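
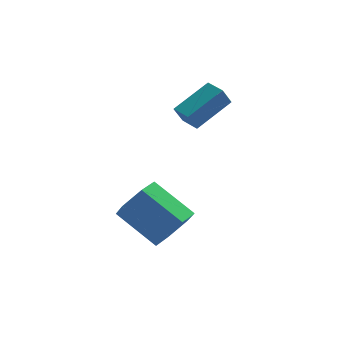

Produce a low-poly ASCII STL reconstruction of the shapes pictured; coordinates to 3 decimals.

solid 
facet normal 0.646 -0.538 -0.541
outer loop
vertex 2.358 -3.512 -3.499
vertex 1.796 -4.327 -3.359
vertex 1.629 -3.735 -4.147
endloop
endfacet
facet normal 0.229 0.812 -0.537
outer loop
vertex 2.358 -3.512 -3.499
vertex 1.629 -3.735 -4.147
vertex 1.046 -2.418 -2.402
endloop
endfacet
facet normal 0.229 0.812 -0.537
outer loop
vertex 1.046 -2.418 -2.402
vertex 1.629 -3.735 -4.147
vertex 0.318 -2.641 -3.05
endloop
endfacet
facet normal -0.646 0.539 0.540
outer loop
vertex 1.046 -2.418 -2.402
vertex 0.318 -2.641 -3.05
vertex 0.484 -3.233 -2.261
endloop
endfacet
facet normal 0.646 -0.538 -0.541
outer loop
vertex 1.629 -3.735 -4.147
vertex 1.796 -4.327 -3.359
vertex 1.067 -4.55 -4.007
endloop
endfacet
facet normal -0.516 0.213 -0.830
outer loop
vertex 1.629 -3.735 -4.147
vertex 1.067 -4.55 -4.007
vertex 0.318 -2.641 -3.05
endloop
endfacet
facet normal -0.517 0.213 -0.829
outer loop
vertex 0.318 -2.641 -3.05
vertex 1.067 -4.55 -4.007
vertex -0.244 -3.456 -2.909
endloop
endfacet
facet normal -0.646 0.539 0.540
outer loop
vertex 0.318 -2.641 -3.05
vertex -0.244 -3.456 -2.909
vertex 0.484 -3.233 -2.261
endloop
endfacet
facet normal 0.646 -0.539 -0.541
outer loop
vertex 1.067 -4.55 -4.007
vertex 1.796 -4.327 -3.359
vertex 1.234 -5.142 -3.218
endloop
endfacet
facet normal -0.745 -0.600 -0.292
outer loop
vertex 1.067 -4.55 -4.007
vertex 1.234 -5.142 -3.218
vertex -0.244 -3.456 -2.909
endloop
endfacet
facet normal -0.745 -0.599 -0.293
outer loop
vertex -0.244 -3.456 -2.909
vertex 1.234 -5.142 -3.218
vertex -0.078 -4.048 -2.121
endloop
endfacet
facet normal -0.646 0.539 0.541
outer loop
vertex -0.244 -3.456 -2.909
vertex -0.078 -4.048 -2.121
vertex 0.484 -3.233 -2.261
endloop
endfacet
facet normal 0.646 -0.539 -0.540
outer loop
vertex 1.234 -5.142 -3.218
vertex 1.796 -4.327 -3.359
vertex 1.962 -4.919 -2.57
endloop
endfacet
facet normal -0.229 -0.812 0.537
outer loop
vertex 1.234 -5.142 -3.218
vertex 1.962 -4.919 -2.57
vertex -0.078 -4.048 -2.121
endloop
endfacet
facet normal -0.229 -0.812 0.537
outer loop
vertex -0.078 -4.048 -2.121
vertex 1.962 -4.919 -2.57
vertex 0.651 -3.825 -1.473
endloop
endfacet
facet normal -0.646 0.538 0.541
outer loop
vertex -0.078 -4.048 -2.121
vertex 0.651 -3.825 -1.473
vertex 0.484 -3.233 -2.261
endloop
endfacet
facet normal 0.646 -0.539 -0.540
outer loop
vertex 1.962 -4.919 -2.57
vertex 1.796 -4.327 -3.359
vertex 2.524 -4.104 -2.711
endloop
endfacet
facet normal 0.517 -0.213 0.829
outer loop
vertex 1.962 -4.919 -2.57
vertex 2.524 -4.104 -2.711
vertex 0.651 -3.825 -1.473
endloop
endfacet
facet normal 0.516 -0.214 0.829
outer loop
vertex 0.651 -3.825 -1.473
vertex 2.524 -4.104 -2.711
vertex 1.213 -3.01 -1.613
endloop
endfacet
facet normal -0.646 0.538 0.541
outer loop
vertex 0.651 -3.825 -1.473
vertex 1.213 -3.01 -1.613
vertex 0.484 -3.233 -2.261
endloop
endfacet
facet normal 0.646 -0.539 -0.541
outer loop
vertex 2.524 -4.104 -2.711
vertex 1.796 -4.327 -3.359
vertex 2.358 -3.512 -3.499
endloop
endfacet
facet normal 0.745 0.599 0.293
outer loop
vertex 2.524 -4.104 -2.711
vertex 2.358 -3.512 -3.499
vertex 1.213 -3.01 -1.613
endloop
endfacet
facet normal 0.745 0.600 0.292
outer loop
vertex 1.213 -3.01 -1.613
vertex 2.358 -3.512 -3.499
vertex 1.046 -2.418 -2.402
endloop
endfacet
facet normal -0.646 0.539 0.541
outer loop
vertex 1.213 -3.01 -1.613
vertex 1.046 -2.418 -2.402
vertex 0.484 -3.233 -2.261
endloop
endfacet
facet normal -0.773 -0.412 -0.483
outer loop
vertex 2.59 -1.974 1.065
vertex 2.17 -1.201 1.078
vertex 2.958 -1.762 0.295
endloop
endfacet
facet normal 0.477 -0.879 -0.014
outer loop
vertex 4.35 -1.019 1.162
vertex 2.59 -1.974 1.065
vertex 2.958 -1.762 0.295
endloop
endfacet
facet normal -0.773 -0.412 -0.482
outer loop
vertex 2.958 -1.762 0.295
vertex 2.17 -1.201 1.078
vertex 2.538 -0.989 0.307
endloop
endfacet
facet normal 0.417 0.240 -0.876
outer loop
vertex 2.538 -0.989 0.307
vertex 4.35 -1.019 1.162
vertex 2.958 -1.762 0.295
endloop
endfacet
facet normal -0.417 -0.241 0.876
outer loop
vertex 2.59 -1.974 1.065
vertex 3.562 -0.458 1.945
vertex 2.17 -1.201 1.078
endloop
endfacet
facet normal 0.477 -0.879 -0.014
outer loop
vertex 3.982 -1.231 1.933
vertex 2.59 -1.974 1.065
vertex 4.35 -1.019 1.162
endloop
endfacet
facet normal -0.418 -0.241 0.876
outer loop
vertex 3.982 -1.231 1.933
vertex 3.562 -0.458 1.945
vertex 2.59 -1.974 1.065
endloop
endfacet
facet normal -0.477 0.879 0.014
outer loop
vertex 2.17 -1.201 1.078
vertex 3.562 -0.458 1.945
vertex 2.538 -0.989 0.307
endloop
endfacet
facet normal 0.417 0.242 -0.876
outer loop
vertex 3.93 -0.246 1.175
vertex 4.35 -1.019 1.162
vertex 2.538 -0.989 0.307
endloop
endfacet
facet normal -0.477 0.879 0.014
outer loop
vertex 2.538 -0.989 0.307
vertex 3.562 -0.458 1.945
vertex 3.93 -0.246 1.175
endloop
endfacet
facet normal 0.773 0.412 0.482
outer loop
vertex 3.93 -0.246 1.175
vertex 3.982 -1.231 1.933
vertex 4.35 -1.019 1.162
endloop
endfacet
facet normal 0.773 0.412 0.483
outer loop
vertex 3.562 -0.458 1.945
vertex 3.982 -1.231 1.933
vertex 3.93 -0.246 1.175
endloop
endfacet

endsolid


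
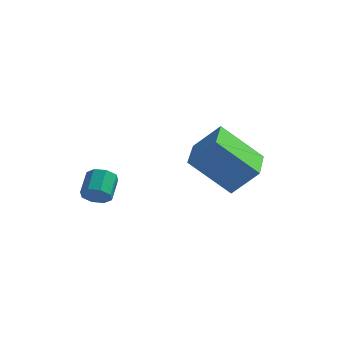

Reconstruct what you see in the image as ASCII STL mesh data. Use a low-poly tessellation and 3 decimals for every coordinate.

solid 
facet normal -0.669 -0.155 -0.727
outer loop
vertex 2.755 -1.922 -2.252
vertex 2.3 -0.233 -2.193
vertex 4.196 -1.485 -3.672
endloop
endfacet
facet normal 0.259 -0.965 -0.034
outer loop
vertex 5.14 -1.267 -2.647
vertex 2.755 -1.922 -2.252
vertex 4.196 -1.485 -3.672
endloop
endfacet
facet normal -0.669 -0.154 -0.727
outer loop
vertex 4.196 -1.485 -3.672
vertex 2.3 -0.233 -2.193
vertex 3.742 0.204 -3.613
endloop
endfacet
facet normal 0.696 0.211 -0.686
outer loop
vertex 3.742 0.204 -3.613
vertex 5.14 -1.267 -2.647
vertex 4.196 -1.485 -3.672
endloop
endfacet
facet normal -0.696 -0.211 0.686
outer loop
vertex 2.755 -1.922 -2.252
vertex 3.244 -0.015 -1.168
vertex 2.3 -0.233 -2.193
endloop
endfacet
facet normal 0.260 -0.965 -0.033
outer loop
vertex 3.698 -1.704 -1.227
vertex 2.755 -1.922 -2.252
vertex 5.14 -1.267 -2.647
endloop
endfacet
facet normal -0.697 -0.211 0.686
outer loop
vertex 3.698 -1.704 -1.227
vertex 3.244 -0.015 -1.168
vertex 2.755 -1.922 -2.252
endloop
endfacet
facet normal -0.259 0.965 0.034
outer loop
vertex 2.3 -0.233 -2.193
vertex 3.244 -0.015 -1.168
vertex 3.742 0.204 -3.613
endloop
endfacet
facet normal 0.696 0.212 -0.686
outer loop
vertex 4.685 0.422 -2.588
vertex 5.14 -1.267 -2.647
vertex 3.742 0.204 -3.613
endloop
endfacet
facet normal -0.260 0.965 0.034
outer loop
vertex 3.742 0.204 -3.613
vertex 3.244 -0.015 -1.168
vertex 4.685 0.422 -2.588
endloop
endfacet
facet normal 0.669 0.155 0.727
outer loop
vertex 4.685 0.422 -2.588
vertex 3.698 -1.704 -1.227
vertex 5.14 -1.267 -2.647
endloop
endfacet
facet normal 0.669 0.155 0.727
outer loop
vertex 3.244 -0.015 -1.168
vertex 3.698 -1.704 -1.227
vertex 4.685 0.422 -2.588
endloop
endfacet
facet normal 0.136 -0.820 -0.556
outer loop
vertex 0.614 -3.58 -3.462
vertex 0.07 -3.556 -3.63
vertex 0.562 -3.343 -3.824
endloop
endfacet
facet normal 0.984 0.178 -0.024
outer loop
vertex 0.614 -3.58 -3.462
vertex 0.562 -3.343 -3.824
vertex 0.474 -2.729 -2.882
endloop
endfacet
facet normal 0.983 0.180 -0.026
outer loop
vertex 0.474 -2.729 -2.882
vertex 0.562 -3.343 -3.824
vertex 0.421 -2.491 -3.244
endloop
endfacet
facet normal -0.135 0.819 0.558
outer loop
vertex 0.474 -2.729 -2.882
vertex 0.421 -2.491 -3.244
vertex -0.07 -2.704 -3.05
endloop
endfacet
facet normal 0.134 -0.819 -0.558
outer loop
vertex 0.562 -3.343 -3.824
vertex 0.07 -3.556 -3.63
vertex 0.221 -3.23 -4.072
endloop
endfacet
facet normal 0.610 0.513 -0.605
outer loop
vertex 0.562 -3.343 -3.824
vertex 0.221 -3.23 -4.072
vertex 0.421 -2.491 -3.244
endloop
endfacet
facet normal 0.612 0.511 -0.604
outer loop
vertex 0.421 -2.491 -3.244
vertex 0.221 -3.23 -4.072
vertex 0.081 -2.378 -3.493
endloop
endfacet
facet normal -0.135 0.819 0.557
outer loop
vertex 0.421 -2.491 -3.244
vertex 0.081 -2.378 -3.493
vertex -0.07 -2.704 -3.05
endloop
endfacet
facet normal 0.135 -0.819 -0.558
outer loop
vertex 0.221 -3.23 -4.072
vertex 0.07 -3.556 -3.63
vertex -0.208 -3.308 -4.061
endloop
endfacet
facet normal -0.120 0.544 -0.830
outer loop
vertex 0.221 -3.23 -4.072
vertex -0.208 -3.308 -4.061
vertex 0.081 -2.378 -3.493
endloop
endfacet
facet normal -0.120 0.544 -0.830
outer loop
vertex 0.081 -2.378 -3.493
vertex -0.208 -3.308 -4.061
vertex -0.348 -2.456 -3.482
endloop
endfacet
facet normal -0.135 0.819 0.557
outer loop
vertex 0.081 -2.378 -3.493
vertex -0.348 -2.456 -3.482
vertex -0.07 -2.704 -3.05
endloop
endfacet
facet normal 0.135 -0.819 -0.558
outer loop
vertex -0.208 -3.308 -4.061
vertex 0.07 -3.556 -3.63
vertex -0.474 -3.531 -3.798
endloop
endfacet
facet normal -0.780 0.259 -0.570
outer loop
vertex -0.208 -3.308 -4.061
vertex -0.474 -3.531 -3.798
vertex -0.348 -2.456 -3.482
endloop
endfacet
facet normal -0.781 0.259 -0.568
outer loop
vertex -0.348 -2.456 -3.482
vertex -0.474 -3.531 -3.798
vertex -0.614 -2.68 -3.218
endloop
endfacet
facet normal -0.136 0.819 0.558
outer loop
vertex -0.348 -2.456 -3.482
vertex -0.614 -2.68 -3.218
vertex -0.07 -2.704 -3.05
endloop
endfacet
facet normal 0.135 -0.819 -0.558
outer loop
vertex -0.474 -3.531 -3.798
vertex 0.07 -3.556 -3.63
vertex -0.421 -3.769 -3.436
endloop
endfacet
facet normal -0.983 -0.179 0.026
outer loop
vertex -0.474 -3.531 -3.798
vertex -0.421 -3.769 -3.436
vertex -0.614 -2.68 -3.218
endloop
endfacet
facet normal -0.984 -0.179 0.024
outer loop
vertex -0.614 -2.68 -3.218
vertex -0.421 -3.769 -3.436
vertex -0.562 -2.917 -2.856
endloop
endfacet
facet normal -0.136 0.820 0.556
outer loop
vertex -0.614 -2.68 -3.218
vertex -0.562 -2.917 -2.856
vertex -0.07 -2.704 -3.05
endloop
endfacet
facet normal 0.135 -0.819 -0.557
outer loop
vertex -0.421 -3.769 -3.436
vertex 0.07 -3.556 -3.63
vertex -0.081 -3.882 -3.187
endloop
endfacet
facet normal -0.612 -0.512 0.603
outer loop
vertex -0.421 -3.769 -3.436
vertex -0.081 -3.882 -3.187
vertex -0.562 -2.917 -2.856
endloop
endfacet
facet normal -0.610 -0.512 0.605
outer loop
vertex -0.562 -2.917 -2.856
vertex -0.081 -3.882 -3.187
vertex -0.221 -3.03 -2.608
endloop
endfacet
facet normal -0.134 0.819 0.558
outer loop
vertex -0.562 -2.917 -2.856
vertex -0.221 -3.03 -2.608
vertex -0.07 -2.704 -3.05
endloop
endfacet
facet normal 0.135 -0.819 -0.557
outer loop
vertex -0.081 -3.882 -3.187
vertex 0.07 -3.556 -3.63
vertex 0.348 -3.804 -3.198
endloop
endfacet
facet normal 0.120 -0.544 0.830
outer loop
vertex -0.081 -3.882 -3.187
vertex 0.348 -3.804 -3.198
vertex -0.221 -3.03 -2.608
endloop
endfacet
facet normal 0.120 -0.544 0.830
outer loop
vertex -0.221 -3.03 -2.608
vertex 0.348 -3.804 -3.198
vertex 0.208 -2.952 -2.619
endloop
endfacet
facet normal -0.135 0.819 0.558
outer loop
vertex -0.221 -3.03 -2.608
vertex 0.208 -2.952 -2.619
vertex -0.07 -2.704 -3.05
endloop
endfacet
facet normal 0.136 -0.819 -0.558
outer loop
vertex 0.348 -3.804 -3.198
vertex 0.07 -3.556 -3.63
vertex 0.614 -3.58 -3.462
endloop
endfacet
facet normal 0.781 -0.258 0.568
outer loop
vertex 0.348 -3.804 -3.198
vertex 0.614 -3.58 -3.462
vertex 0.208 -2.952 -2.619
endloop
endfacet
facet normal 0.780 -0.260 0.569
outer loop
vertex 0.208 -2.952 -2.619
vertex 0.614 -3.58 -3.462
vertex 0.474 -2.729 -2.882
endloop
endfacet
facet normal -0.135 0.819 0.558
outer loop
vertex 0.208 -2.952 -2.619
vertex 0.474 -2.729 -2.882
vertex -0.07 -2.704 -3.05
endloop
endfacet

endsolid


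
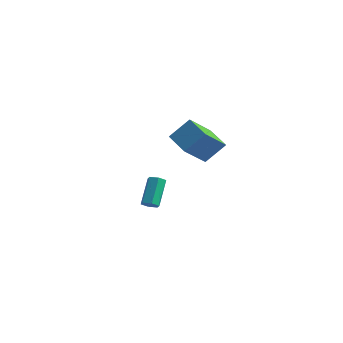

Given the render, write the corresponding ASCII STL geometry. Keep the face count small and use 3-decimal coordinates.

solid 
facet normal -0.870 0.414 0.268
outer loop
vertex 1.143 -3.688 4.282
vertex 1.862 -2.871 5.358
vertex 1.447 -2.175 2.932
endloop
endfacet
facet normal -0.471 -0.533 -0.703
outer loop
vertex 2.778 -2.809 2.522
vertex 1.143 -3.688 4.282
vertex 1.447 -2.175 2.932
endloop
endfacet
facet normal -0.870 0.414 0.268
outer loop
vertex 1.447 -2.175 2.932
vertex 1.862 -2.871 5.358
vertex 2.166 -1.359 4.007
endloop
endfacet
facet normal 0.148 0.737 -0.659
outer loop
vertex 2.166 -1.359 4.007
vertex 2.778 -2.809 2.522
vertex 1.447 -2.175 2.932
endloop
endfacet
facet normal -0.148 -0.737 0.659
outer loop
vertex 1.143 -3.688 4.282
vertex 3.193 -3.505 4.948
vertex 1.862 -2.871 5.358
endloop
endfacet
facet normal -0.470 -0.534 -0.703
outer loop
vertex 2.474 -4.321 3.873
vertex 1.143 -3.688 4.282
vertex 2.778 -2.809 2.522
endloop
endfacet
facet normal -0.148 -0.737 0.659
outer loop
vertex 2.474 -4.321 3.873
vertex 3.193 -3.505 4.948
vertex 1.143 -3.688 4.282
endloop
endfacet
facet normal 0.471 0.533 0.703
outer loop
vertex 1.862 -2.871 5.358
vertex 3.193 -3.505 4.948
vertex 2.166 -1.359 4.007
endloop
endfacet
facet normal 0.148 0.737 -0.659
outer loop
vertex 3.497 -1.992 3.598
vertex 2.778 -2.809 2.522
vertex 2.166 -1.359 4.007
endloop
endfacet
facet normal 0.470 0.533 0.703
outer loop
vertex 2.166 -1.359 4.007
vertex 3.193 -3.505 4.948
vertex 3.497 -1.992 3.598
endloop
endfacet
facet normal 0.870 -0.414 -0.267
outer loop
vertex 3.497 -1.992 3.598
vertex 2.474 -4.321 3.873
vertex 2.778 -2.809 2.522
endloop
endfacet
facet normal 0.870 -0.414 -0.268
outer loop
vertex 3.193 -3.505 4.948
vertex 2.474 -4.321 3.873
vertex 3.497 -1.992 3.598
endloop
endfacet
facet normal 0.200 -0.672 -0.713
outer loop
vertex -1.629 -1.15 -2.721
vertex -1.935 -0.872 -3.069
vertex -1.408 -0.762 -3.025
endloop
endfacet
facet normal 0.890 -0.179 0.419
outer loop
vertex -1.629 -1.15 -2.721
vertex -1.408 -0.762 -3.025
vertex -1.999 0.095 -1.403
endloop
endfacet
facet normal 0.891 -0.178 0.419
outer loop
vertex -1.999 0.095 -1.403
vertex -1.408 -0.762 -3.025
vertex -1.778 0.483 -1.708
endloop
endfacet
facet normal -0.200 0.673 0.712
outer loop
vertex -1.999 0.095 -1.403
vertex -1.778 0.483 -1.708
vertex -2.305 0.372 -1.751
endloop
endfacet
facet normal 0.200 -0.673 -0.712
outer loop
vertex -1.408 -0.762 -3.025
vertex -1.935 -0.872 -3.069
vertex -1.714 -0.485 -3.373
endloop
endfacet
facet normal 0.799 0.532 -0.279
outer loop
vertex -1.408 -0.762 -3.025
vertex -1.714 -0.485 -3.373
vertex -1.778 0.483 -1.708
endloop
endfacet
facet normal 0.799 0.533 -0.279
outer loop
vertex -1.778 0.483 -1.708
vertex -1.714 -0.485 -3.373
vertex -2.084 0.76 -2.055
endloop
endfacet
facet normal -0.200 0.672 0.713
outer loop
vertex -1.778 0.483 -1.708
vertex -2.084 0.76 -2.055
vertex -2.305 0.372 -1.751
endloop
endfacet
facet normal 0.200 -0.673 -0.712
outer loop
vertex -1.714 -0.485 -3.373
vertex -1.935 -0.872 -3.069
vertex -2.241 -0.595 -3.417
endloop
endfacet
facet normal -0.090 0.711 -0.697
outer loop
vertex -1.714 -0.485 -3.373
vertex -2.241 -0.595 -3.417
vertex -2.084 0.76 -2.055
endloop
endfacet
facet normal -0.090 0.711 -0.697
outer loop
vertex -2.084 0.76 -2.055
vertex -2.241 -0.595 -3.417
vertex -2.611 0.65 -2.099
endloop
endfacet
facet normal -0.200 0.672 0.713
outer loop
vertex -2.084 0.76 -2.055
vertex -2.611 0.65 -2.099
vertex -2.305 0.372 -1.751
endloop
endfacet
facet normal 0.200 -0.673 -0.712
outer loop
vertex -2.241 -0.595 -3.417
vertex -1.935 -0.872 -3.069
vertex -2.462 -0.983 -3.112
endloop
endfacet
facet normal -0.891 0.178 -0.418
outer loop
vertex -2.241 -0.595 -3.417
vertex -2.462 -0.983 -3.112
vertex -2.611 0.65 -2.099
endloop
endfacet
facet normal -0.890 0.179 -0.419
outer loop
vertex -2.611 0.65 -2.099
vertex -2.462 -0.983 -3.112
vertex -2.832 0.262 -1.795
endloop
endfacet
facet normal -0.200 0.672 0.713
outer loop
vertex -2.611 0.65 -2.099
vertex -2.832 0.262 -1.795
vertex -2.305 0.372 -1.751
endloop
endfacet
facet normal 0.200 -0.672 -0.713
outer loop
vertex -2.462 -0.983 -3.112
vertex -1.935 -0.872 -3.069
vertex -2.156 -1.26 -2.765
endloop
endfacet
facet normal -0.799 -0.533 0.279
outer loop
vertex -2.462 -0.983 -3.112
vertex -2.156 -1.26 -2.765
vertex -2.832 0.262 -1.795
endloop
endfacet
facet normal -0.799 -0.533 0.279
outer loop
vertex -2.832 0.262 -1.795
vertex -2.156 -1.26 -2.765
vertex -2.526 -0.015 -1.447
endloop
endfacet
facet normal -0.200 0.673 0.712
outer loop
vertex -2.832 0.262 -1.795
vertex -2.526 -0.015 -1.447
vertex -2.305 0.372 -1.751
endloop
endfacet
facet normal 0.200 -0.672 -0.713
outer loop
vertex -2.156 -1.26 -2.765
vertex -1.935 -0.872 -3.069
vertex -1.629 -1.15 -2.721
endloop
endfacet
facet normal 0.090 -0.711 0.697
outer loop
vertex -2.156 -1.26 -2.765
vertex -1.629 -1.15 -2.721
vertex -2.526 -0.015 -1.447
endloop
endfacet
facet normal 0.090 -0.711 0.697
outer loop
vertex -2.526 -0.015 -1.447
vertex -1.629 -1.15 -2.721
vertex -1.999 0.095 -1.403
endloop
endfacet
facet normal -0.200 0.673 0.712
outer loop
vertex -2.526 -0.015 -1.447
vertex -1.999 0.095 -1.403
vertex -2.305 0.372 -1.751
endloop
endfacet

endsolid


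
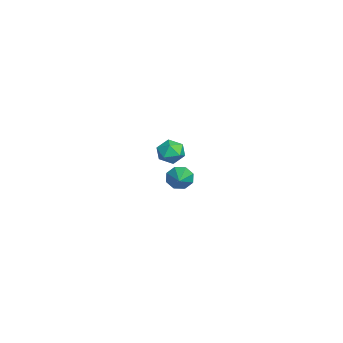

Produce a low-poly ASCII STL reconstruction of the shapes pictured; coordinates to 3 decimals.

solid 
facet normal -0.916 0.047 -0.397
outer loop
vertex -4.252 4.068 -4.257
vertex -4.571 3.79 -3.554
vertex -4.4 4.531 -3.861
endloop
endfacet
facet normal 0.610 0.619 -0.495
outer loop
vertex -4.252 4.068 -4.257
vertex -4.4 4.531 -3.861
vertex -2.609 3.69 -2.706
endloop
endfacet
facet normal -0.917 0.047 -0.397
outer loop
vertex -4.4 4.531 -3.861
vertex -4.571 3.79 -3.554
vertex -4.648 4.561 -3.285
endloop
endfacet
facet normal 0.364 0.925 0.109
outer loop
vertex -4.4 4.531 -3.861
vertex -4.648 4.561 -3.285
vertex -2.609 3.69 -2.706
endloop
endfacet
facet normal -0.917 0.047 -0.396
outer loop
vertex -4.648 4.561 -3.285
vertex -4.571 3.79 -3.554
vertex -4.85 4.14 -2.867
endloop
endfacet
facet normal 0.085 0.681 0.727
outer loop
vertex -4.648 4.561 -3.285
vertex -4.85 4.14 -2.867
vertex -2.609 3.69 -2.706
endloop
endfacet
facet normal -0.917 0.048 -0.397
outer loop
vertex -4.85 4.14 -2.867
vertex -4.571 3.79 -3.554
vertex -4.889 3.513 -2.852
endloop
endfacet
facet normal -0.066 0.028 0.997
outer loop
vertex -4.85 4.14 -2.867
vertex -4.889 3.513 -2.852
vertex -2.609 3.69 -2.706
endloop
endfacet
facet normal -0.917 0.048 -0.396
outer loop
vertex -4.889 3.513 -2.852
vertex -4.571 3.79 -3.554
vertex -4.742 3.05 -3.248
endloop
endfacet
facet normal 0.002 -0.650 0.760
outer loop
vertex -4.889 3.513 -2.852
vertex -4.742 3.05 -3.248
vertex -2.609 3.69 -2.706
endloop
endfacet
facet normal -0.917 0.048 -0.397
outer loop
vertex -4.742 3.05 -3.248
vertex -4.571 3.79 -3.554
vertex -4.494 3.02 -3.824
endloop
endfacet
facet normal 0.247 -0.956 0.156
outer loop
vertex -4.742 3.05 -3.248
vertex -4.494 3.02 -3.824
vertex -2.609 3.69 -2.706
endloop
endfacet
facet normal -0.917 0.048 -0.397
outer loop
vertex -4.494 3.02 -3.824
vertex -4.571 3.79 -3.554
vertex -4.291 3.441 -4.242
endloop
endfacet
facet normal 0.527 -0.713 -0.462
outer loop
vertex -4.494 3.02 -3.824
vertex -4.291 3.441 -4.242
vertex -2.609 3.69 -2.706
endloop
endfacet
facet normal -0.917 0.048 -0.397
outer loop
vertex -4.291 3.441 -4.242
vertex -4.571 3.79 -3.554
vertex -4.252 4.068 -4.257
endloop
endfacet
facet normal 0.678 -0.060 -0.733
outer loop
vertex -4.291 3.441 -4.242
vertex -4.252 4.068 -4.257
vertex -2.609 3.69 -2.706
endloop
endfacet
facet normal -0.617 0.467 0.634
outer loop
vertex 2.68 3.423 2.997
vertex 2.939 2.929 3.613
vertex 3.329 3.647 3.464
endloop
endfacet
facet normal -0.399 0.909 0.118
outer loop
vertex 2.68 3.423 2.997
vertex 3.329 3.647 3.464
vertex 3.349 3.763 2.641
endloop
endfacet
facet normal -0.590 0.626 -0.510
outer loop
vertex 2.68 3.423 2.997
vertex 3.349 3.763 2.641
vertex 2.972 3.116 2.282
endloop
endfacet
facet normal -0.924 0.011 -0.382
outer loop
vertex 2.68 3.423 2.997
vertex 2.972 3.116 2.282
vertex 2.718 2.601 2.882
endloop
endfacet
facet normal -0.942 -0.089 0.325
outer loop
vertex 2.68 3.423 2.997
vertex 2.718 2.601 2.882
vertex 2.939 2.929 3.613
endloop
endfacet
facet normal 0.314 0.939 0.140
outer loop
vertex 3.349 3.763 2.641
vertex 3.329 3.647 3.464
vertex 4.022 3.479 3.038
endloop
endfacet
facet normal -0.039 0.223 0.974
outer loop
vertex 3.329 3.647 3.464
vertex 2.939 2.929 3.613
vertex 3.768 2.964 3.638
endloop
endfacet
facet normal -0.565 -0.676 0.474
outer loop
vertex 2.939 2.929 3.613
vertex 2.718 2.601 2.882
vertex 3.391 2.317 3.279
endloop
endfacet
facet normal -0.536 -0.515 -0.669
outer loop
vertex 2.718 2.601 2.882
vertex 2.972 3.116 2.282
vertex 3.411 2.433 2.456
endloop
endfacet
facet normal 0.006 0.482 -0.876
outer loop
vertex 2.972 3.116 2.282
vertex 3.349 3.763 2.641
vertex 3.801 3.151 2.307
endloop
endfacet
facet normal 0.924 -0.011 0.382
outer loop
vertex 4.06 2.657 2.923
vertex 4.022 3.479 3.038
vertex 3.768 2.964 3.638
endloop
endfacet
facet normal 0.590 -0.626 0.510
outer loop
vertex 4.06 2.657 2.923
vertex 3.768 2.964 3.638
vertex 3.391 2.317 3.279
endloop
endfacet
facet normal 0.399 -0.909 -0.118
outer loop
vertex 4.06 2.657 2.923
vertex 3.391 2.317 3.279
vertex 3.411 2.433 2.456
endloop
endfacet
facet normal 0.617 -0.467 -0.634
outer loop
vertex 4.06 2.657 2.923
vertex 3.411 2.433 2.456
vertex 3.801 3.151 2.307
endloop
endfacet
facet normal 0.942 0.089 -0.325
outer loop
vertex 4.06 2.657 2.923
vertex 3.801 3.151 2.307
vertex 4.022 3.479 3.038
endloop
endfacet
facet normal 0.536 0.515 0.669
outer loop
vertex 3.768 2.964 3.638
vertex 4.022 3.479 3.038
vertex 3.329 3.647 3.464
endloop
endfacet
facet normal -0.006 -0.482 0.876
outer loop
vertex 3.391 2.317 3.279
vertex 3.768 2.964 3.638
vertex 2.939 2.929 3.613
endloop
endfacet
facet normal -0.314 -0.939 -0.140
outer loop
vertex 3.411 2.433 2.456
vertex 3.391 2.317 3.279
vertex 2.718 2.601 2.882
endloop
endfacet
facet normal 0.039 -0.223 -0.974
outer loop
vertex 3.801 3.151 2.307
vertex 3.411 2.433 2.456
vertex 2.972 3.116 2.282
endloop
endfacet
facet normal 0.565 0.676 -0.474
outer loop
vertex 4.022 3.479 3.038
vertex 3.801 3.151 2.307
vertex 3.349 3.763 2.641
endloop
endfacet

endsolid


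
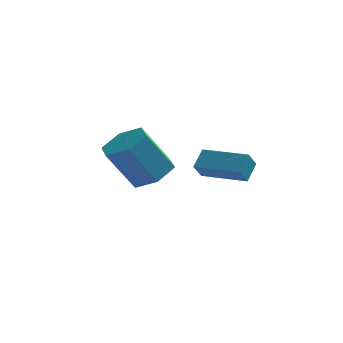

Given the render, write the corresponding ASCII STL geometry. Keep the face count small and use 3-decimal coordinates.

solid 
facet normal -0.919 0.387 -0.070
outer loop
vertex 1.016 -0.841 -1.205
vertex 1.269 -0.133 -0.609
vertex 1.256 -0.387 -1.845
endloop
endfacet
facet normal -0.263 -0.737 -0.622
outer loop
vertex 3.011 -1.127 -1.711
vertex 1.016 -0.841 -1.205
vertex 1.256 -0.387 -1.845
endloop
endfacet
facet normal -0.919 0.387 -0.070
outer loop
vertex 1.256 -0.387 -1.845
vertex 1.269 -0.133 -0.609
vertex 1.509 0.321 -1.248
endloop
endfacet
facet normal 0.293 0.553 -0.780
outer loop
vertex 1.509 0.321 -1.248
vertex 3.011 -1.127 -1.711
vertex 1.256 -0.387 -1.845
endloop
endfacet
facet normal -0.293 -0.552 0.780
outer loop
vertex 1.016 -0.841 -1.205
vertex 3.024 -0.873 -0.475
vertex 1.269 -0.133 -0.609
endloop
endfacet
facet normal -0.264 -0.737 -0.623
outer loop
vertex 2.771 -1.581 -1.072
vertex 1.016 -0.841 -1.205
vertex 3.011 -1.127 -1.711
endloop
endfacet
facet normal -0.292 -0.553 0.780
outer loop
vertex 2.771 -1.581 -1.072
vertex 3.024 -0.873 -0.475
vertex 1.016 -0.841 -1.205
endloop
endfacet
facet normal 0.263 0.737 0.623
outer loop
vertex 1.269 -0.133 -0.609
vertex 3.024 -0.873 -0.475
vertex 1.509 0.321 -1.248
endloop
endfacet
facet normal 0.292 0.553 -0.781
outer loop
vertex 3.264 -0.419 -1.115
vertex 3.011 -1.127 -1.711
vertex 1.509 0.321 -1.248
endloop
endfacet
facet normal 0.264 0.737 0.622
outer loop
vertex 1.509 0.321 -1.248
vertex 3.024 -0.873 -0.475
vertex 3.264 -0.419 -1.115
endloop
endfacet
facet normal 0.919 -0.387 0.070
outer loop
vertex 3.264 -0.419 -1.115
vertex 2.771 -1.581 -1.072
vertex 3.011 -1.127 -1.711
endloop
endfacet
facet normal 0.919 -0.387 0.070
outer loop
vertex 3.024 -0.873 -0.475
vertex 2.771 -1.581 -1.072
vertex 3.264 -0.419 -1.115
endloop
endfacet
facet normal 0.503 0.161 -0.849
outer loop
vertex -0.501 4.278 -3.061
vertex -1.081 3.522 -3.548
vertex -1.415 4.539 -3.553
endloop
endfacet
facet normal 0.133 0.956 0.260
outer loop
vertex -0.501 4.278 -3.061
vertex -1.415 4.539 -3.553
vertex -1.579 3.933 -1.244
endloop
endfacet
facet normal 0.133 0.956 0.260
outer loop
vertex -1.579 3.933 -1.244
vertex -1.415 4.539 -3.553
vertex -2.492 4.194 -1.737
endloop
endfacet
facet normal -0.504 -0.161 0.848
outer loop
vertex -1.579 3.933 -1.244
vertex -2.492 4.194 -1.737
vertex -2.159 3.178 -1.732
endloop
endfacet
facet normal 0.503 0.161 -0.849
outer loop
vertex -1.415 4.539 -3.553
vertex -1.081 3.522 -3.548
vertex -1.995 3.784 -4.04
endloop
endfacet
facet normal -0.673 0.690 -0.268
outer loop
vertex -1.415 4.539 -3.553
vertex -1.995 3.784 -4.04
vertex -2.492 4.194 -1.737
endloop
endfacet
facet normal -0.673 0.690 -0.268
outer loop
vertex -2.492 4.194 -1.737
vertex -1.995 3.784 -4.04
vertex -3.072 3.439 -2.224
endloop
endfacet
facet normal -0.503 -0.161 0.849
outer loop
vertex -2.492 4.194 -1.737
vertex -3.072 3.439 -2.224
vertex -2.159 3.178 -1.732
endloop
endfacet
facet normal 0.503 0.162 -0.849
outer loop
vertex -1.995 3.784 -4.04
vertex -1.081 3.522 -3.548
vertex -1.661 2.767 -4.036
endloop
endfacet
facet normal -0.806 -0.267 -0.529
outer loop
vertex -1.995 3.784 -4.04
vertex -1.661 2.767 -4.036
vertex -3.072 3.439 -2.224
endloop
endfacet
facet normal -0.806 -0.266 -0.529
outer loop
vertex -3.072 3.439 -2.224
vertex -1.661 2.767 -4.036
vertex -2.739 2.422 -2.219
endloop
endfacet
facet normal -0.503 -0.161 0.849
outer loop
vertex -3.072 3.439 -2.224
vertex -2.739 2.422 -2.219
vertex -2.159 3.178 -1.732
endloop
endfacet
facet normal 0.504 0.161 -0.848
outer loop
vertex -1.661 2.767 -4.036
vertex -1.081 3.522 -3.548
vertex -0.748 2.506 -3.543
endloop
endfacet
facet normal -0.133 -0.956 -0.260
outer loop
vertex -1.661 2.767 -4.036
vertex -0.748 2.506 -3.543
vertex -2.739 2.422 -2.219
endloop
endfacet
facet normal -0.133 -0.956 -0.260
outer loop
vertex -2.739 2.422 -2.219
vertex -0.748 2.506 -3.543
vertex -1.825 2.161 -1.727
endloop
endfacet
facet normal -0.503 -0.161 0.849
outer loop
vertex -2.739 2.422 -2.219
vertex -1.825 2.161 -1.727
vertex -2.159 3.178 -1.732
endloop
endfacet
facet normal 0.503 0.161 -0.849
outer loop
vertex -0.748 2.506 -3.543
vertex -1.081 3.522 -3.548
vertex -0.168 3.261 -3.056
endloop
endfacet
facet normal 0.673 -0.690 0.268
outer loop
vertex -0.748 2.506 -3.543
vertex -0.168 3.261 -3.056
vertex -1.825 2.161 -1.727
endloop
endfacet
facet normal 0.673 -0.690 0.268
outer loop
vertex -1.825 2.161 -1.727
vertex -0.168 3.261 -3.056
vertex -1.245 2.916 -1.24
endloop
endfacet
facet normal -0.503 -0.161 0.849
outer loop
vertex -1.825 2.161 -1.727
vertex -1.245 2.916 -1.24
vertex -2.159 3.178 -1.732
endloop
endfacet
facet normal 0.503 0.161 -0.849
outer loop
vertex -0.168 3.261 -3.056
vertex -1.081 3.522 -3.548
vertex -0.501 4.278 -3.061
endloop
endfacet
facet normal 0.806 0.266 0.529
outer loop
vertex -0.168 3.261 -3.056
vertex -0.501 4.278 -3.061
vertex -1.245 2.916 -1.24
endloop
endfacet
facet normal 0.806 0.267 0.529
outer loop
vertex -1.245 2.916 -1.24
vertex -0.501 4.278 -3.061
vertex -1.579 3.933 -1.244
endloop
endfacet
facet normal -0.503 -0.162 0.849
outer loop
vertex -1.245 2.916 -1.24
vertex -1.579 3.933 -1.244
vertex -2.159 3.178 -1.732
endloop
endfacet

endsolid


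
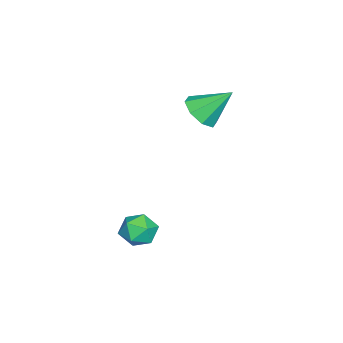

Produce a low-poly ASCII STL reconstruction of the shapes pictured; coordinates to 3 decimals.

solid 
facet normal 0.138 -0.710 -0.691
outer loop
vertex -0.493 -0.013 2.59
vertex -1.378 -0.304 2.712
vertex -0.956 0.322 2.153
endloop
endfacet
facet normal 0.614 0.788 -0.046
outer loop
vertex -0.493 -0.013 2.59
vertex -0.956 0.322 2.153
vertex -1.622 0.944 3.928
endloop
endfacet
facet normal 0.139 -0.710 -0.690
outer loop
vertex -0.956 0.322 2.153
vertex -1.378 -0.304 2.712
vertex -1.666 0.29 2.043
endloop
endfacet
facet normal 0.008 0.945 -0.328
outer loop
vertex -0.956 0.322 2.153
vertex -1.666 0.29 2.043
vertex -1.622 0.944 3.928
endloop
endfacet
facet normal 0.139 -0.710 -0.690
outer loop
vertex -1.666 0.29 2.043
vertex -1.378 -0.304 2.712
vertex -2.208 -0.09 2.325
endloop
endfacet
facet normal -0.638 0.732 -0.239
outer loop
vertex -1.666 0.29 2.043
vertex -2.208 -0.09 2.325
vertex -1.622 0.944 3.928
endloop
endfacet
facet normal 0.139 -0.710 -0.691
outer loop
vertex -2.208 -0.09 2.325
vertex -1.378 -0.304 2.712
vertex -2.263 -0.596 2.834
endloop
endfacet
facet normal -0.947 0.274 0.170
outer loop
vertex -2.208 -0.09 2.325
vertex -2.263 -0.596 2.834
vertex -1.622 0.944 3.928
endloop
endfacet
facet normal 0.139 -0.710 -0.691
outer loop
vertex -2.263 -0.596 2.834
vertex -1.378 -0.304 2.712
vertex -1.801 -0.931 3.271
endloop
endfacet
facet normal -0.737 -0.160 0.657
outer loop
vertex -2.263 -0.596 2.834
vertex -1.801 -0.931 3.271
vertex -1.622 0.944 3.928
endloop
endfacet
facet normal 0.139 -0.710 -0.691
outer loop
vertex -1.801 -0.931 3.271
vertex -1.378 -0.304 2.712
vertex -1.09 -0.899 3.381
endloop
endfacet
facet normal -0.131 -0.317 0.939
outer loop
vertex -1.801 -0.931 3.271
vertex -1.09 -0.899 3.381
vertex -1.622 0.944 3.928
endloop
endfacet
facet normal 0.138 -0.710 -0.691
outer loop
vertex -1.09 -0.899 3.381
vertex -1.378 -0.304 2.712
vertex -0.549 -0.519 3.099
endloop
endfacet
facet normal 0.516 -0.103 0.850
outer loop
vertex -1.09 -0.899 3.381
vertex -0.549 -0.519 3.099
vertex -1.622 0.944 3.928
endloop
endfacet
facet normal 0.138 -0.710 -0.691
outer loop
vertex -0.549 -0.519 3.099
vertex -1.378 -0.304 2.712
vertex -0.493 -0.013 2.59
endloop
endfacet
facet normal 0.824 0.354 0.442
outer loop
vertex -0.549 -0.519 3.099
vertex -0.493 -0.013 2.59
vertex -1.622 0.944 3.928
endloop
endfacet
facet normal -0.728 0.478 0.491
outer loop
vertex 2.301 -0.986 -1.854
vertex 1.795 -1.694 -1.915
vertex 2.324 -1.594 -1.228
endloop
endfacet
facet normal -0.086 0.713 0.696
outer loop
vertex 2.301 -0.986 -1.854
vertex 2.324 -1.594 -1.228
vertex 3.065 -1.23 -1.51
endloop
endfacet
facet normal 0.253 0.960 0.120
outer loop
vertex 2.301 -0.986 -1.854
vertex 3.065 -1.23 -1.51
vertex 2.994 -1.104 -2.371
endloop
endfacet
facet normal -0.180 0.879 -0.442
outer loop
vertex 2.301 -0.986 -1.854
vertex 2.994 -1.104 -2.371
vertex 2.209 -1.391 -2.621
endloop
endfacet
facet normal -0.786 0.580 -0.212
outer loop
vertex 2.301 -0.986 -1.854
vertex 2.209 -1.391 -2.621
vertex 1.795 -1.694 -1.915
endloop
endfacet
facet normal 0.284 0.155 0.946
outer loop
vertex 3.065 -1.23 -1.51
vertex 2.324 -1.594 -1.228
vertex 3.031 -2.089 -1.359
endloop
endfacet
facet normal -0.756 -0.224 0.615
outer loop
vertex 2.324 -1.594 -1.228
vertex 1.795 -1.694 -1.915
vertex 2.246 -2.376 -1.609
endloop
endfacet
facet normal -0.850 -0.058 -0.524
outer loop
vertex 1.795 -1.694 -1.915
vertex 2.209 -1.391 -2.621
vertex 2.175 -2.25 -2.47
endloop
endfacet
facet normal 0.131 0.424 -0.896
outer loop
vertex 2.209 -1.391 -2.621
vertex 2.994 -1.104 -2.371
vertex 2.916 -1.886 -2.752
endloop
endfacet
facet normal 0.831 0.556 0.013
outer loop
vertex 2.994 -1.104 -2.371
vertex 3.065 -1.23 -1.51
vertex 3.445 -1.786 -2.065
endloop
endfacet
facet normal 0.180 -0.879 0.442
outer loop
vertex 2.939 -2.494 -2.126
vertex 3.031 -2.089 -1.359
vertex 2.246 -2.376 -1.609
endloop
endfacet
facet normal -0.253 -0.960 -0.120
outer loop
vertex 2.939 -2.494 -2.126
vertex 2.246 -2.376 -1.609
vertex 2.175 -2.25 -2.47
endloop
endfacet
facet normal 0.086 -0.713 -0.696
outer loop
vertex 2.939 -2.494 -2.126
vertex 2.175 -2.25 -2.47
vertex 2.916 -1.886 -2.752
endloop
endfacet
facet normal 0.728 -0.478 -0.491
outer loop
vertex 2.939 -2.494 -2.126
vertex 2.916 -1.886 -2.752
vertex 3.445 -1.786 -2.065
endloop
endfacet
facet normal 0.786 -0.580 0.212
outer loop
vertex 2.939 -2.494 -2.126
vertex 3.445 -1.786 -2.065
vertex 3.031 -2.089 -1.359
endloop
endfacet
facet normal -0.131 -0.424 0.896
outer loop
vertex 2.246 -2.376 -1.609
vertex 3.031 -2.089 -1.359
vertex 2.324 -1.594 -1.228
endloop
endfacet
facet normal -0.831 -0.556 -0.013
outer loop
vertex 2.175 -2.25 -2.47
vertex 2.246 -2.376 -1.609
vertex 1.795 -1.694 -1.915
endloop
endfacet
facet normal -0.284 -0.155 -0.946
outer loop
vertex 2.916 -1.886 -2.752
vertex 2.175 -2.25 -2.47
vertex 2.209 -1.391 -2.621
endloop
endfacet
facet normal 0.756 0.224 -0.615
outer loop
vertex 3.445 -1.786 -2.065
vertex 2.916 -1.886 -2.752
vertex 2.994 -1.104 -2.371
endloop
endfacet
facet normal 0.850 0.058 0.524
outer loop
vertex 3.031 -2.089 -1.359
vertex 3.445 -1.786 -2.065
vertex 3.065 -1.23 -1.51
endloop
endfacet

endsolid


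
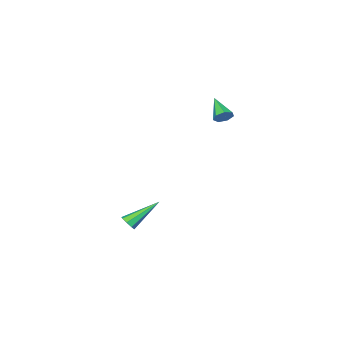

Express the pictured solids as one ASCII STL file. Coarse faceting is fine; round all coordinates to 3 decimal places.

solid 
facet normal 0.766 -0.274 -0.582
outer loop
vertex 5.07 2.145 -3.989
vertex 4.754 1.863 -4.272
vertex 4.916 2.346 -4.286
endloop
endfacet
facet normal 0.328 0.853 0.407
outer loop
vertex 5.07 2.145 -3.989
vertex 4.916 2.346 -4.286
vertex 3.146 2.437 -3.048
endloop
endfacet
facet normal 0.765 -0.273 -0.584
outer loop
vertex 4.916 2.346 -4.286
vertex 4.754 1.863 -4.272
vertex 4.666 2.264 -4.575
endloop
endfacet
facet normal -0.089 0.976 -0.200
outer loop
vertex 4.916 2.346 -4.286
vertex 4.666 2.264 -4.575
vertex 3.146 2.437 -3.048
endloop
endfacet
facet normal 0.765 -0.273 -0.583
outer loop
vertex 4.666 2.264 -4.575
vertex 4.754 1.863 -4.272
vertex 4.468 1.946 -4.686
endloop
endfacet
facet normal -0.555 0.560 -0.615
outer loop
vertex 4.666 2.264 -4.575
vertex 4.468 1.946 -4.686
vertex 3.146 2.437 -3.048
endloop
endfacet
facet normal 0.765 -0.274 -0.583
outer loop
vertex 4.468 1.946 -4.686
vertex 4.754 1.863 -4.272
vertex 4.437 1.58 -4.555
endloop
endfacet
facet normal -0.791 -0.146 -0.595
outer loop
vertex 4.468 1.946 -4.686
vertex 4.437 1.58 -4.555
vertex 3.146 2.437 -3.048
endloop
endfacet
facet normal 0.765 -0.275 -0.582
outer loop
vertex 4.437 1.58 -4.555
vertex 4.754 1.863 -4.272
vertex 4.591 1.379 -4.258
endloop
endfacet
facet normal -0.664 -0.733 -0.152
outer loop
vertex 4.437 1.58 -4.555
vertex 4.591 1.379 -4.258
vertex 3.146 2.437 -3.048
endloop
endfacet
facet normal 0.765 -0.274 -0.583
outer loop
vertex 4.591 1.379 -4.258
vertex 4.754 1.863 -4.272
vertex 4.841 1.462 -3.969
endloop
endfacet
facet normal -0.244 -0.856 0.457
outer loop
vertex 4.591 1.379 -4.258
vertex 4.841 1.462 -3.969
vertex 3.146 2.437 -3.048
endloop
endfacet
facet normal 0.765 -0.274 -0.582
outer loop
vertex 4.841 1.462 -3.969
vertex 4.754 1.863 -4.272
vertex 5.039 1.779 -3.858
endloop
endfacet
facet normal 0.219 -0.441 0.870
outer loop
vertex 4.841 1.462 -3.969
vertex 5.039 1.779 -3.858
vertex 3.146 2.437 -3.048
endloop
endfacet
facet normal 0.766 -0.273 -0.582
outer loop
vertex 5.039 1.779 -3.858
vertex 4.754 1.863 -4.272
vertex 5.07 2.145 -3.989
endloop
endfacet
facet normal 0.456 0.265 0.850
outer loop
vertex 5.039 1.779 -3.858
vertex 5.07 2.145 -3.989
vertex 3.146 2.437 -3.048
endloop
endfacet
facet normal 0.292 0.796 -0.530
outer loop
vertex 1.115 4.42 3.211
vertex 0.609 4.447 2.973
vertex 0.787 4.694 3.442
endloop
endfacet
facet normal 0.549 -0.046 0.835
outer loop
vertex 1.115 4.42 3.211
vertex 0.787 4.694 3.442
vertex 0.171 3.253 3.767
endloop
endfacet
facet normal 0.292 0.796 -0.530
outer loop
vertex 0.787 4.694 3.442
vertex 0.609 4.447 2.973
vertex 0.325 4.782 3.32
endloop
endfacet
facet normal -0.192 0.293 0.937
outer loop
vertex 0.787 4.694 3.442
vertex 0.325 4.782 3.32
vertex 0.171 3.253 3.767
endloop
endfacet
facet normal 0.293 0.796 -0.529
outer loop
vertex 0.325 4.782 3.32
vertex 0.609 4.447 2.973
vertex 0.077 4.618 2.936
endloop
endfacet
facet normal -0.860 0.221 0.461
outer loop
vertex 0.325 4.782 3.32
vertex 0.077 4.618 2.936
vertex 0.171 3.253 3.767
endloop
endfacet
facet normal 0.293 0.796 -0.529
outer loop
vertex 0.077 4.618 2.936
vertex 0.609 4.447 2.973
vertex 0.229 4.325 2.579
endloop
endfacet
facet normal -0.950 -0.208 -0.234
outer loop
vertex 0.077 4.618 2.936
vertex 0.229 4.325 2.579
vertex 0.171 3.253 3.767
endloop
endfacet
facet normal 0.293 0.797 -0.529
outer loop
vertex 0.229 4.325 2.579
vertex 0.609 4.447 2.973
vertex 0.668 4.124 2.519
endloop
endfacet
facet normal -0.394 -0.673 -0.626
outer loop
vertex 0.229 4.325 2.579
vertex 0.668 4.124 2.519
vertex 0.171 3.253 3.767
endloop
endfacet
facet normal 0.292 0.797 -0.529
outer loop
vertex 0.668 4.124 2.519
vertex 0.609 4.447 2.973
vertex 1.062 4.166 2.8
endloop
endfacet
facet normal 0.387 -0.821 -0.419
outer loop
vertex 0.668 4.124 2.519
vertex 1.062 4.166 2.8
vertex 0.171 3.253 3.767
endloop
endfacet
facet normal 0.292 0.796 -0.530
outer loop
vertex 1.062 4.166 2.8
vertex 0.609 4.447 2.973
vertex 1.115 4.42 3.211
endloop
endfacet
facet normal 0.807 -0.543 0.231
outer loop
vertex 1.062 4.166 2.8
vertex 1.115 4.42 3.211
vertex 0.171 3.253 3.767
endloop
endfacet

endsolid


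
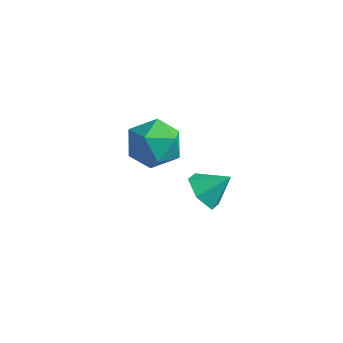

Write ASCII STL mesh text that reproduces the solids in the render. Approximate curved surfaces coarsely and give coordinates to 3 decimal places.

solid 
facet normal -0.974 0.215 -0.068
outer loop
vertex -0.96 -0.953 2.901
vertex -1.055 -1.032 4.008
vertex -0.806 -0.052 3.539
endloop
endfacet
facet normal -0.608 0.526 -0.596
outer loop
vertex -0.96 -0.953 2.901
vertex -0.806 -0.052 3.539
vertex -0.128 -0.246 2.676
endloop
endfacet
facet normal -0.272 0.014 -0.962
outer loop
vertex -0.96 -0.953 2.901
vertex -0.128 -0.246 2.676
vertex 0.042 -1.346 2.612
endloop
endfacet
facet normal -0.431 -0.613 -0.662
outer loop
vertex -0.96 -0.953 2.901
vertex 0.042 -1.346 2.612
vertex -0.531 -1.831 3.435
endloop
endfacet
facet normal -0.865 -0.489 -0.109
outer loop
vertex -0.96 -0.953 2.901
vertex -0.531 -1.831 3.435
vertex -1.055 -1.032 4.008
endloop
endfacet
facet normal -0.112 0.947 -0.301
outer loop
vertex -0.128 -0.246 2.676
vertex -0.806 -0.052 3.539
vertex 0.291 0.111 3.645
endloop
endfacet
facet normal -0.706 0.444 0.552
outer loop
vertex -0.806 -0.052 3.539
vertex -1.055 -1.032 4.008
vertex -0.282 -0.374 4.468
endloop
endfacet
facet normal -0.530 -0.696 0.485
outer loop
vertex -1.055 -1.032 4.008
vertex -0.531 -1.831 3.435
vertex -0.112 -1.474 4.404
endloop
endfacet
facet normal 0.173 -0.896 -0.408
outer loop
vertex -0.531 -1.831 3.435
vertex 0.042 -1.346 2.612
vertex 0.566 -1.668 3.541
endloop
endfacet
facet normal 0.431 0.119 -0.894
outer loop
vertex 0.042 -1.346 2.612
vertex -0.128 -0.246 2.676
vertex 0.815 -0.688 3.072
endloop
endfacet
facet normal 0.431 0.613 0.662
outer loop
vertex 0.72 -0.767 4.179
vertex 0.291 0.111 3.645
vertex -0.282 -0.374 4.468
endloop
endfacet
facet normal 0.272 -0.014 0.962
outer loop
vertex 0.72 -0.767 4.179
vertex -0.282 -0.374 4.468
vertex -0.112 -1.474 4.404
endloop
endfacet
facet normal 0.608 -0.526 0.596
outer loop
vertex 0.72 -0.767 4.179
vertex -0.112 -1.474 4.404
vertex 0.566 -1.668 3.541
endloop
endfacet
facet normal 0.974 -0.215 0.068
outer loop
vertex 0.72 -0.767 4.179
vertex 0.566 -1.668 3.541
vertex 0.815 -0.688 3.072
endloop
endfacet
facet normal 0.865 0.489 0.109
outer loop
vertex 0.72 -0.767 4.179
vertex 0.815 -0.688 3.072
vertex 0.291 0.111 3.645
endloop
endfacet
facet normal -0.173 0.896 0.408
outer loop
vertex -0.282 -0.374 4.468
vertex 0.291 0.111 3.645
vertex -0.806 -0.052 3.539
endloop
endfacet
facet normal -0.431 -0.119 0.894
outer loop
vertex -0.112 -1.474 4.404
vertex -0.282 -0.374 4.468
vertex -1.055 -1.032 4.008
endloop
endfacet
facet normal 0.112 -0.947 0.301
outer loop
vertex 0.566 -1.668 3.541
vertex -0.112 -1.474 4.404
vertex -0.531 -1.831 3.435
endloop
endfacet
facet normal 0.706 -0.444 -0.552
outer loop
vertex 0.815 -0.688 3.072
vertex 0.566 -1.668 3.541
vertex 0.042 -1.346 2.612
endloop
endfacet
facet normal 0.530 0.696 -0.485
outer loop
vertex 0.291 0.111 3.645
vertex 0.815 -0.688 3.072
vertex -0.128 -0.246 2.676
endloop
endfacet
facet normal -0.617 -0.484 -0.620
outer loop
vertex 1.318 0.725 -1.058
vertex 0.639 1.253 -0.794
vertex 1.152 1.495 -1.493
endloop
endfacet
facet normal 0.975 0.097 -0.201
outer loop
vertex 1.318 0.725 -1.058
vertex 1.152 1.495 -1.493
vertex 1.421 1.867 -0.006
endloop
endfacet
facet normal -0.617 -0.484 -0.620
outer loop
vertex 1.152 1.495 -1.493
vertex 0.639 1.253 -0.794
vertex 0.472 2.023 -1.229
endloop
endfacet
facet normal 0.512 0.807 -0.294
outer loop
vertex 1.152 1.495 -1.493
vertex 0.472 2.023 -1.229
vertex 1.421 1.867 -0.006
endloop
endfacet
facet normal -0.616 -0.485 -0.621
outer loop
vertex 0.472 2.023 -1.229
vertex 0.639 1.253 -0.794
vertex -0.041 1.78 -0.531
endloop
endfacet
facet normal -0.141 0.963 0.232
outer loop
vertex 0.472 2.023 -1.229
vertex -0.041 1.78 -0.531
vertex 1.421 1.867 -0.006
endloop
endfacet
facet normal -0.616 -0.484 -0.622
outer loop
vertex -0.041 1.78 -0.531
vertex 0.639 1.253 -0.794
vertex 0.125 1.01 -0.096
endloop
endfacet
facet normal -0.330 0.409 0.851
outer loop
vertex -0.041 1.78 -0.531
vertex 0.125 1.01 -0.096
vertex 1.421 1.867 -0.006
endloop
endfacet
facet normal -0.616 -0.484 -0.622
outer loop
vertex 0.125 1.01 -0.096
vertex 0.639 1.253 -0.794
vertex 0.805 0.482 -0.359
endloop
endfacet
facet normal 0.133 -0.300 0.945
outer loop
vertex 0.125 1.01 -0.096
vertex 0.805 0.482 -0.359
vertex 1.421 1.867 -0.006
endloop
endfacet
facet normal -0.617 -0.483 -0.621
outer loop
vertex 0.805 0.482 -0.359
vertex 0.639 1.253 -0.794
vertex 1.318 0.725 -1.058
endloop
endfacet
facet normal 0.786 -0.456 0.418
outer loop
vertex 0.805 0.482 -0.359
vertex 1.318 0.725 -1.058
vertex 1.421 1.867 -0.006
endloop
endfacet

endsolid


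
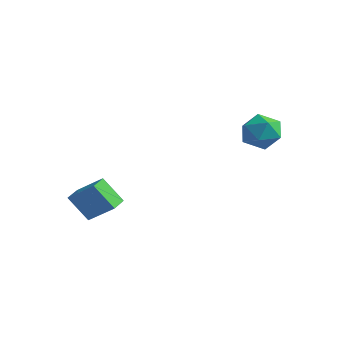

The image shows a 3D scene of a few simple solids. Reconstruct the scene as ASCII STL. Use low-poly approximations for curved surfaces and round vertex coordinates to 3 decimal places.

solid 
facet normal -0.539 -0.280 0.794
outer loop
vertex -2.832 -4.357 -2.495
vertex -3.218 -3.426 -2.429
vertex -4.101 -4.81 -3.516
endloop
endfacet
facet normal 0.382 -0.922 -0.065
outer loop
vertex -3.222 -4.354 -4.811
vertex -2.832 -4.357 -2.495
vertex -4.101 -4.81 -3.516
endloop
endfacet
facet normal -0.539 -0.280 0.794
outer loop
vertex -4.101 -4.81 -3.516
vertex -3.218 -3.426 -2.429
vertex -4.487 -3.879 -3.45
endloop
endfacet
facet normal -0.751 -0.268 -0.604
outer loop
vertex -4.487 -3.879 -3.45
vertex -3.222 -4.354 -4.811
vertex -4.101 -4.81 -3.516
endloop
endfacet
facet normal 0.751 0.268 0.604
outer loop
vertex -2.832 -4.357 -2.495
vertex -2.339 -2.97 -3.724
vertex -3.218 -3.426 -2.429
endloop
endfacet
facet normal 0.382 -0.922 -0.065
outer loop
vertex -1.953 -3.901 -3.79
vertex -2.832 -4.357 -2.495
vertex -3.222 -4.354 -4.811
endloop
endfacet
facet normal 0.751 0.268 0.604
outer loop
vertex -1.953 -3.901 -3.79
vertex -2.339 -2.97 -3.724
vertex -2.832 -4.357 -2.495
endloop
endfacet
facet normal -0.382 0.922 0.065
outer loop
vertex -3.218 -3.426 -2.429
vertex -2.339 -2.97 -3.724
vertex -4.487 -3.879 -3.45
endloop
endfacet
facet normal -0.751 -0.268 -0.604
outer loop
vertex -3.608 -3.423 -4.745
vertex -3.222 -4.354 -4.811
vertex -4.487 -3.879 -3.45
endloop
endfacet
facet normal -0.382 0.922 0.065
outer loop
vertex -4.487 -3.879 -3.45
vertex -2.339 -2.97 -3.724
vertex -3.608 -3.423 -4.745
endloop
endfacet
facet normal 0.539 0.280 -0.794
outer loop
vertex -3.608 -3.423 -4.745
vertex -1.953 -3.901 -3.79
vertex -3.222 -4.354 -4.811
endloop
endfacet
facet normal 0.539 0.280 -0.794
outer loop
vertex -2.339 -2.97 -3.724
vertex -1.953 -3.901 -3.79
vertex -3.608 -3.423 -4.745
endloop
endfacet
facet normal -0.232 0.731 0.642
outer loop
vertex 0.977 2.832 0.472
vertex 1.189 2.156 1.318
vertex 1.995 2.782 0.896
endloop
endfacet
facet normal 0.034 0.999 0.036
outer loop
vertex 0.977 2.832 0.472
vertex 1.995 2.782 0.896
vertex 1.854 2.826 -0.198
endloop
endfacet
facet normal -0.379 0.777 -0.503
outer loop
vertex 0.977 2.832 0.472
vertex 1.854 2.826 -0.198
vertex 0.962 2.227 -0.452
endloop
endfacet
facet normal -0.899 0.373 -0.230
outer loop
vertex 0.977 2.832 0.472
vertex 0.962 2.227 -0.452
vertex 0.551 1.814 0.485
endloop
endfacet
facet normal -0.808 0.344 0.478
outer loop
vertex 0.977 2.832 0.472
vertex 0.551 1.814 0.485
vertex 1.189 2.156 1.318
endloop
endfacet
facet normal 0.687 0.725 -0.059
outer loop
vertex 1.854 2.826 -0.198
vertex 1.995 2.782 0.896
vertex 2.609 2.146 0.235
endloop
endfacet
facet normal 0.256 0.292 0.922
outer loop
vertex 1.995 2.782 0.896
vertex 1.189 2.156 1.318
vertex 2.198 1.733 1.172
endloop
endfacet
facet normal -0.677 -0.334 0.656
outer loop
vertex 1.189 2.156 1.318
vertex 0.551 1.814 0.485
vertex 1.306 1.134 0.918
endloop
endfacet
facet normal -0.824 -0.288 -0.488
outer loop
vertex 0.551 1.814 0.485
vertex 0.962 2.227 -0.452
vertex 1.165 1.178 -0.176
endloop
endfacet
facet normal 0.019 0.366 -0.930
outer loop
vertex 0.962 2.227 -0.452
vertex 1.854 2.826 -0.198
vertex 1.971 1.804 -0.598
endloop
endfacet
facet normal 0.899 -0.373 0.230
outer loop
vertex 2.183 1.128 0.248
vertex 2.609 2.146 0.235
vertex 2.198 1.733 1.172
endloop
endfacet
facet normal 0.379 -0.777 0.503
outer loop
vertex 2.183 1.128 0.248
vertex 2.198 1.733 1.172
vertex 1.306 1.134 0.918
endloop
endfacet
facet normal -0.034 -0.999 -0.036
outer loop
vertex 2.183 1.128 0.248
vertex 1.306 1.134 0.918
vertex 1.165 1.178 -0.176
endloop
endfacet
facet normal 0.232 -0.731 -0.642
outer loop
vertex 2.183 1.128 0.248
vertex 1.165 1.178 -0.176
vertex 1.971 1.804 -0.598
endloop
endfacet
facet normal 0.808 -0.344 -0.478
outer loop
vertex 2.183 1.128 0.248
vertex 1.971 1.804 -0.598
vertex 2.609 2.146 0.235
endloop
endfacet
facet normal 0.824 0.288 0.488
outer loop
vertex 2.198 1.733 1.172
vertex 2.609 2.146 0.235
vertex 1.995 2.782 0.896
endloop
endfacet
facet normal -0.019 -0.366 0.930
outer loop
vertex 1.306 1.134 0.918
vertex 2.198 1.733 1.172
vertex 1.189 2.156 1.318
endloop
endfacet
facet normal -0.687 -0.725 0.059
outer loop
vertex 1.165 1.178 -0.176
vertex 1.306 1.134 0.918
vertex 0.551 1.814 0.485
endloop
endfacet
facet normal -0.256 -0.292 -0.922
outer loop
vertex 1.971 1.804 -0.598
vertex 1.165 1.178 -0.176
vertex 0.962 2.227 -0.452
endloop
endfacet
facet normal 0.677 0.334 -0.656
outer loop
vertex 2.609 2.146 0.235
vertex 1.971 1.804 -0.598
vertex 1.854 2.826 -0.198
endloop
endfacet

endsolid


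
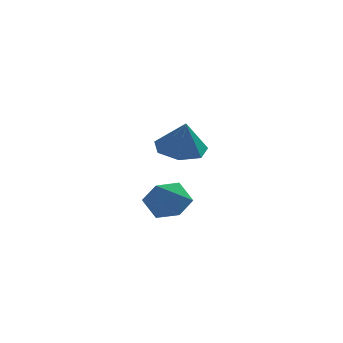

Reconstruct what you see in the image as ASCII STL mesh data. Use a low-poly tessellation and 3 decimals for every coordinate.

solid 
facet normal -0.146 0.283 -0.948
outer loop
vertex -0.646 -0.447 1.304
vertex -1.287 0.068 1.556
vertex -0.45 0.251 1.482
endloop
endfacet
facet normal 0.879 -0.334 0.341
outer loop
vertex -0.646 -0.447 1.304
vertex -0.45 0.251 1.482
vertex -1.113 -0.268 2.684
endloop
endfacet
facet normal -0.145 0.282 -0.948
outer loop
vertex -0.45 0.251 1.482
vertex -1.287 0.068 1.556
vertex -0.884 0.811 1.715
endloop
endfacet
facet normal 0.750 0.347 0.563
outer loop
vertex -0.45 0.251 1.482
vertex -0.884 0.811 1.715
vertex -1.113 -0.268 2.684
endloop
endfacet
facet normal -0.145 0.282 -0.948
outer loop
vertex -0.884 0.811 1.715
vertex -1.287 0.068 1.556
vertex -1.621 0.812 1.828
endloop
endfacet
facet normal 0.116 0.650 0.751
outer loop
vertex -0.884 0.811 1.715
vertex -1.621 0.812 1.828
vertex -1.113 -0.268 2.684
endloop
endfacet
facet normal -0.146 0.281 -0.948
outer loop
vertex -1.621 0.812 1.828
vertex -1.287 0.068 1.556
vertex -2.107 0.252 1.737
endloop
endfacet
facet normal -0.544 0.349 0.763
outer loop
vertex -1.621 0.812 1.828
vertex -2.107 0.252 1.737
vertex -1.113 -0.268 2.684
endloop
endfacet
facet normal -0.146 0.282 -0.948
outer loop
vertex -2.107 0.252 1.737
vertex -1.287 0.068 1.556
vertex -1.975 -0.446 1.509
endloop
endfacet
facet normal -0.736 -0.332 0.590
outer loop
vertex -2.107 0.252 1.737
vertex -1.975 -0.446 1.509
vertex -1.113 -0.268 2.684
endloop
endfacet
facet normal -0.146 0.282 -0.948
outer loop
vertex -1.975 -0.446 1.509
vertex -1.287 0.068 1.556
vertex -1.324 -0.757 1.316
endloop
endfacet
facet normal -0.312 -0.878 0.362
outer loop
vertex -1.975 -0.446 1.509
vertex -1.324 -0.757 1.316
vertex -1.113 -0.268 2.684
endloop
endfacet
facet normal -0.146 0.282 -0.948
outer loop
vertex -1.324 -0.757 1.316
vertex -1.287 0.068 1.556
vertex -0.646 -0.447 1.304
endloop
endfacet
facet normal 0.406 -0.879 0.251
outer loop
vertex -1.324 -0.757 1.316
vertex -0.646 -0.447 1.304
vertex -1.113 -0.268 2.684
endloop
endfacet
facet normal -0.189 0.313 0.931
outer loop
vertex -1.912 -3.0 1.063
vertex -1.851 -3.732 1.322
vertex -1.222 -3.275 1.296
endloop
endfacet
facet normal 0.141 0.821 0.553
outer loop
vertex -1.912 -3.0 1.063
vertex -1.222 -3.275 1.296
vertex -1.27 -2.836 0.656
endloop
endfacet
facet normal -0.260 0.965 -0.021
outer loop
vertex -1.912 -3.0 1.063
vertex -1.27 -2.836 0.656
vertex -1.928 -3.021 0.285
endloop
endfacet
facet normal -0.838 0.546 0.002
outer loop
vertex -1.912 -3.0 1.063
vertex -1.928 -3.021 0.285
vertex -2.288 -3.575 0.697
endloop
endfacet
facet normal -0.794 0.143 0.591
outer loop
vertex -1.912 -3.0 1.063
vertex -2.288 -3.575 0.697
vertex -1.851 -3.732 1.322
endloop
endfacet
facet normal 0.762 0.559 0.326
outer loop
vertex -1.27 -2.836 0.656
vertex -1.222 -3.275 1.296
vertex -0.812 -3.465 0.663
endloop
endfacet
facet normal 0.230 -0.263 0.937
outer loop
vertex -1.222 -3.275 1.296
vertex -1.851 -3.732 1.322
vertex -1.172 -4.019 1.075
endloop
endfacet
facet normal -0.747 -0.540 0.387
outer loop
vertex -1.851 -3.732 1.322
vertex -2.288 -3.575 0.697
vertex -1.83 -4.204 0.704
endloop
endfacet
facet normal -0.818 0.112 -0.564
outer loop
vertex -2.288 -3.575 0.697
vertex -1.928 -3.021 0.285
vertex -1.878 -3.765 0.064
endloop
endfacet
facet normal 0.116 0.791 -0.600
outer loop
vertex -1.928 -3.021 0.285
vertex -1.27 -2.836 0.656
vertex -1.249 -3.308 0.038
endloop
endfacet
facet normal 0.838 -0.546 -0.002
outer loop
vertex -1.188 -4.04 0.297
vertex -0.812 -3.465 0.663
vertex -1.172 -4.019 1.075
endloop
endfacet
facet normal 0.260 -0.965 0.021
outer loop
vertex -1.188 -4.04 0.297
vertex -1.172 -4.019 1.075
vertex -1.83 -4.204 0.704
endloop
endfacet
facet normal -0.141 -0.821 -0.553
outer loop
vertex -1.188 -4.04 0.297
vertex -1.83 -4.204 0.704
vertex -1.878 -3.765 0.064
endloop
endfacet
facet normal 0.189 -0.313 -0.931
outer loop
vertex -1.188 -4.04 0.297
vertex -1.878 -3.765 0.064
vertex -1.249 -3.308 0.038
endloop
endfacet
facet normal 0.794 -0.143 -0.591
outer loop
vertex -1.188 -4.04 0.297
vertex -1.249 -3.308 0.038
vertex -0.812 -3.465 0.663
endloop
endfacet
facet normal 0.818 -0.112 0.564
outer loop
vertex -1.172 -4.019 1.075
vertex -0.812 -3.465 0.663
vertex -1.222 -3.275 1.296
endloop
endfacet
facet normal -0.116 -0.791 0.600
outer loop
vertex -1.83 -4.204 0.704
vertex -1.172 -4.019 1.075
vertex -1.851 -3.732 1.322
endloop
endfacet
facet normal -0.762 -0.559 -0.326
outer loop
vertex -1.878 -3.765 0.064
vertex -1.83 -4.204 0.704
vertex -2.288 -3.575 0.697
endloop
endfacet
facet normal -0.230 0.263 -0.937
outer loop
vertex -1.249 -3.308 0.038
vertex -1.878 -3.765 0.064
vertex -1.928 -3.021 0.285
endloop
endfacet
facet normal 0.747 0.540 -0.387
outer loop
vertex -0.812 -3.465 0.663
vertex -1.249 -3.308 0.038
vertex -1.27 -2.836 0.656
endloop
endfacet

endsolid


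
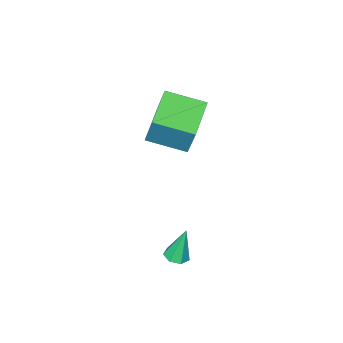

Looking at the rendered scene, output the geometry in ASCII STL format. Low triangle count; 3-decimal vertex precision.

solid 
facet normal -0.588 0.770 -0.248
outer loop
vertex -3.543 -1.307 3.27
vertex -1.883 -0.238 2.648
vertex -3.758 -2.092 1.345
endloop
endfacet
facet normal -0.802 -0.517 0.300
outer loop
vertex -2.557 -3.662 1.852
vertex -3.543 -1.307 3.27
vertex -3.758 -2.092 1.345
endloop
endfacet
facet normal -0.588 0.770 -0.249
outer loop
vertex -3.758 -2.092 1.345
vertex -1.883 -0.238 2.648
vertex -2.097 -1.023 0.724
endloop
endfacet
facet normal -0.102 -0.376 -0.921
outer loop
vertex -2.097 -1.023 0.724
vertex -2.557 -3.662 1.852
vertex -3.758 -2.092 1.345
endloop
endfacet
facet normal 0.103 0.376 0.921
outer loop
vertex -3.543 -1.307 3.27
vertex -0.682 -1.808 3.155
vertex -1.883 -0.238 2.648
endloop
endfacet
facet normal -0.802 -0.516 0.300
outer loop
vertex -2.343 -2.877 3.776
vertex -3.543 -1.307 3.27
vertex -2.557 -3.662 1.852
endloop
endfacet
facet normal 0.103 0.375 0.921
outer loop
vertex -2.343 -2.877 3.776
vertex -0.682 -1.808 3.155
vertex -3.543 -1.307 3.27
endloop
endfacet
facet normal 0.802 0.517 -0.300
outer loop
vertex -1.883 -0.238 2.648
vertex -0.682 -1.808 3.155
vertex -2.097 -1.023 0.724
endloop
endfacet
facet normal -0.103 -0.376 -0.921
outer loop
vertex -0.897 -2.593 1.23
vertex -2.557 -3.662 1.852
vertex -2.097 -1.023 0.724
endloop
endfacet
facet normal 0.802 0.516 -0.300
outer loop
vertex -2.097 -1.023 0.724
vertex -0.682 -1.808 3.155
vertex -0.897 -2.593 1.23
endloop
endfacet
facet normal 0.589 -0.769 0.248
outer loop
vertex -0.897 -2.593 1.23
vertex -2.343 -2.877 3.776
vertex -2.557 -3.662 1.852
endloop
endfacet
facet normal 0.588 -0.770 0.248
outer loop
vertex -0.682 -1.808 3.155
vertex -2.343 -2.877 3.776
vertex -0.897 -2.593 1.23
endloop
endfacet
facet normal 0.190 -0.132 -0.973
outer loop
vertex 2.703 2.862 -0.767
vertex 2.229 3.202 -0.906
vertex 2.797 3.372 -0.818
endloop
endfacet
facet normal 0.868 -0.112 0.483
outer loop
vertex 2.703 2.862 -0.767
vertex 2.797 3.372 -0.818
vertex 1.891 3.438 0.826
endloop
endfacet
facet normal 0.190 -0.132 -0.973
outer loop
vertex 2.797 3.372 -0.818
vertex 2.229 3.202 -0.906
vertex 2.463 3.754 -0.935
endloop
endfacet
facet normal 0.656 0.676 0.335
outer loop
vertex 2.797 3.372 -0.818
vertex 2.463 3.754 -0.935
vertex 1.891 3.438 0.826
endloop
endfacet
facet normal 0.190 -0.132 -0.973
outer loop
vertex 2.463 3.754 -0.935
vertex 2.229 3.202 -0.906
vertex 1.953 3.721 -1.03
endloop
endfacet
facet normal -0.091 0.985 0.147
outer loop
vertex 2.463 3.754 -0.935
vertex 1.953 3.721 -1.03
vertex 1.891 3.438 0.826
endloop
endfacet
facet normal 0.190 -0.131 -0.973
outer loop
vertex 1.953 3.721 -1.03
vertex 2.229 3.202 -0.906
vertex 1.65 3.297 -1.032
endloop
endfacet
facet normal -0.812 0.580 0.061
outer loop
vertex 1.953 3.721 -1.03
vertex 1.65 3.297 -1.032
vertex 1.891 3.438 0.826
endloop
endfacet
facet normal 0.190 -0.134 -0.973
outer loop
vertex 1.65 3.297 -1.032
vertex 2.229 3.202 -0.906
vertex 1.782 2.802 -0.938
endloop
endfacet
facet normal -0.963 -0.230 0.142
outer loop
vertex 1.65 3.297 -1.032
vertex 1.782 2.802 -0.938
vertex 1.891 3.438 0.826
endloop
endfacet
facet normal 0.188 -0.133 -0.973
outer loop
vertex 1.782 2.802 -0.938
vertex 2.229 3.202 -0.906
vertex 2.251 2.609 -0.821
endloop
endfacet
facet normal -0.428 -0.841 0.330
outer loop
vertex 1.782 2.802 -0.938
vertex 2.251 2.609 -0.821
vertex 1.891 3.438 0.826
endloop
endfacet
facet normal 0.190 -0.132 -0.973
outer loop
vertex 2.251 2.609 -0.821
vertex 2.229 3.202 -0.906
vertex 2.703 2.862 -0.767
endloop
endfacet
facet normal 0.384 -0.788 0.481
outer loop
vertex 2.251 2.609 -0.821
vertex 2.703 2.862 -0.767
vertex 1.891 3.438 0.826
endloop
endfacet

endsolid


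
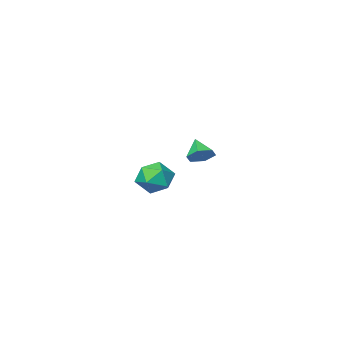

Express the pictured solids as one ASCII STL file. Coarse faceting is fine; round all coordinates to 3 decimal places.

solid 
facet normal 0.186 0.728 -0.660
outer loop
vertex 4.077 4.442 2.255
vertex 3.66 4.11 1.771
vertex 3.373 4.592 2.222
endloop
endfacet
facet normal 0.005 0.237 0.972
outer loop
vertex 4.077 4.442 2.255
vertex 3.373 4.592 2.222
vertex 3.44 3.25 2.549
endloop
endfacet
facet normal 0.186 0.728 -0.660
outer loop
vertex 3.373 4.592 2.222
vertex 3.66 4.11 1.771
vertex 2.957 4.26 1.738
endloop
endfacet
facet normal -0.789 0.108 0.604
outer loop
vertex 3.373 4.592 2.222
vertex 2.957 4.26 1.738
vertex 3.44 3.25 2.549
endloop
endfacet
facet normal 0.186 0.729 -0.659
outer loop
vertex 2.957 4.26 1.738
vertex 3.66 4.11 1.771
vertex 3.244 3.778 1.286
endloop
endfacet
facet normal -0.881 -0.469 -0.059
outer loop
vertex 2.957 4.26 1.738
vertex 3.244 3.778 1.286
vertex 3.44 3.25 2.549
endloop
endfacet
facet normal 0.188 0.728 -0.660
outer loop
vertex 3.244 3.778 1.286
vertex 3.66 4.11 1.771
vertex 3.947 3.627 1.32
endloop
endfacet
facet normal -0.180 -0.917 -0.356
outer loop
vertex 3.244 3.778 1.286
vertex 3.947 3.627 1.32
vertex 3.44 3.25 2.549
endloop
endfacet
facet normal 0.187 0.728 -0.660
outer loop
vertex 3.947 3.627 1.32
vertex 3.66 4.11 1.771
vertex 4.364 3.959 1.804
endloop
endfacet
facet normal 0.615 -0.789 0.012
outer loop
vertex 3.947 3.627 1.32
vertex 4.364 3.959 1.804
vertex 3.44 3.25 2.549
endloop
endfacet
facet normal 0.187 0.728 -0.660
outer loop
vertex 4.364 3.959 1.804
vertex 3.66 4.11 1.771
vertex 4.077 4.442 2.255
endloop
endfacet
facet normal 0.707 -0.211 0.676
outer loop
vertex 4.364 3.959 1.804
vertex 4.077 4.442 2.255
vertex 3.44 3.25 2.549
endloop
endfacet
facet normal -0.974 0.005 -0.227
outer loop
vertex 1.495 -2.283 -2.704
vertex 1.313 -3.043 -1.939
vertex 1.258 -1.982 -1.68
endloop
endfacet
facet normal -0.682 0.644 -0.347
outer loop
vertex 1.495 -2.283 -2.704
vertex 1.258 -1.982 -1.68
vertex 2.038 -1.457 -2.237
endloop
endfacet
facet normal -0.150 0.559 -0.815
outer loop
vertex 1.495 -2.283 -2.704
vertex 2.038 -1.457 -2.237
vertex 2.576 -2.193 -2.841
endloop
endfacet
facet normal -0.114 -0.134 -0.984
outer loop
vertex 1.495 -2.283 -2.704
vertex 2.576 -2.193 -2.841
vertex 2.128 -3.174 -2.656
endloop
endfacet
facet normal -0.623 -0.476 -0.621
outer loop
vertex 1.495 -2.283 -2.704
vertex 2.128 -3.174 -2.656
vertex 1.313 -3.043 -1.939
endloop
endfacet
facet normal -0.400 0.877 0.266
outer loop
vertex 2.038 -1.457 -2.237
vertex 1.258 -1.982 -1.68
vertex 2.192 -1.706 -1.184
endloop
endfacet
facet normal -0.874 -0.158 0.460
outer loop
vertex 1.258 -1.982 -1.68
vertex 1.313 -3.043 -1.939
vertex 1.744 -2.687 -0.999
endloop
endfacet
facet normal -0.306 -0.936 -0.177
outer loop
vertex 1.313 -3.043 -1.939
vertex 2.128 -3.174 -2.656
vertex 2.282 -3.423 -1.603
endloop
endfacet
facet normal 0.519 -0.381 -0.765
outer loop
vertex 2.128 -3.174 -2.656
vertex 2.576 -2.193 -2.841
vertex 3.062 -2.898 -2.16
endloop
endfacet
facet normal 0.460 0.740 -0.491
outer loop
vertex 2.576 -2.193 -2.841
vertex 2.038 -1.457 -2.237
vertex 3.007 -1.837 -1.901
endloop
endfacet
facet normal 0.114 0.134 0.984
outer loop
vertex 2.825 -2.597 -1.136
vertex 2.192 -1.706 -1.184
vertex 1.744 -2.687 -0.999
endloop
endfacet
facet normal 0.150 -0.559 0.815
outer loop
vertex 2.825 -2.597 -1.136
vertex 1.744 -2.687 -0.999
vertex 2.282 -3.423 -1.603
endloop
endfacet
facet normal 0.682 -0.644 0.347
outer loop
vertex 2.825 -2.597 -1.136
vertex 2.282 -3.423 -1.603
vertex 3.062 -2.898 -2.16
endloop
endfacet
facet normal 0.974 -0.005 0.227
outer loop
vertex 2.825 -2.597 -1.136
vertex 3.062 -2.898 -2.16
vertex 3.007 -1.837 -1.901
endloop
endfacet
facet normal 0.623 0.476 0.621
outer loop
vertex 2.825 -2.597 -1.136
vertex 3.007 -1.837 -1.901
vertex 2.192 -1.706 -1.184
endloop
endfacet
facet normal -0.519 0.381 0.765
outer loop
vertex 1.744 -2.687 -0.999
vertex 2.192 -1.706 -1.184
vertex 1.258 -1.982 -1.68
endloop
endfacet
facet normal -0.460 -0.740 0.491
outer loop
vertex 2.282 -3.423 -1.603
vertex 1.744 -2.687 -0.999
vertex 1.313 -3.043 -1.939
endloop
endfacet
facet normal 0.400 -0.877 -0.266
outer loop
vertex 3.062 -2.898 -2.16
vertex 2.282 -3.423 -1.603
vertex 2.128 -3.174 -2.656
endloop
endfacet
facet normal 0.874 0.158 -0.460
outer loop
vertex 3.007 -1.837 -1.901
vertex 3.062 -2.898 -2.16
vertex 2.576 -2.193 -2.841
endloop
endfacet
facet normal 0.306 0.936 0.177
outer loop
vertex 2.192 -1.706 -1.184
vertex 3.007 -1.837 -1.901
vertex 2.038 -1.457 -2.237
endloop
endfacet

endsolid


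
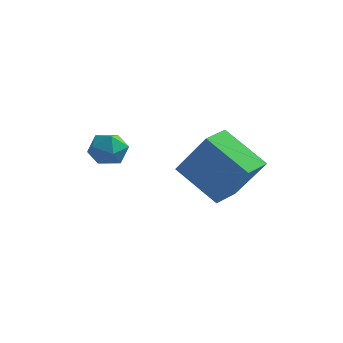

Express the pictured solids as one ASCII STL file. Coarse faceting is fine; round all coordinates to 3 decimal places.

solid 
facet normal -0.580 0.080 -0.811
outer loop
vertex -1.829 -0.142 2.213
vertex -1.706 0.941 2.232
vertex -0.272 -0.298 1.083
endloop
endfacet
facet normal -0.113 -0.993 -0.018
outer loop
vertex 0.906 -0.461 2.728
vertex -1.829 -0.142 2.213
vertex -0.272 -0.298 1.083
endloop
endfacet
facet normal -0.580 0.080 -0.811
outer loop
vertex -0.272 -0.298 1.083
vertex -1.706 0.941 2.232
vertex -0.149 0.785 1.102
endloop
endfacet
facet normal 0.807 -0.081 -0.586
outer loop
vertex -0.149 0.785 1.102
vertex 0.906 -0.461 2.728
vertex -0.272 -0.298 1.083
endloop
endfacet
facet normal -0.807 0.081 0.586
outer loop
vertex -1.829 -0.142 2.213
vertex -0.528 0.778 3.877
vertex -1.706 0.941 2.232
endloop
endfacet
facet normal -0.113 -0.993 -0.018
outer loop
vertex -0.651 -0.305 3.858
vertex -1.829 -0.142 2.213
vertex 0.906 -0.461 2.728
endloop
endfacet
facet normal -0.807 0.081 0.586
outer loop
vertex -0.651 -0.305 3.858
vertex -0.528 0.778 3.877
vertex -1.829 -0.142 2.213
endloop
endfacet
facet normal 0.113 0.993 0.018
outer loop
vertex -1.706 0.941 2.232
vertex -0.528 0.778 3.877
vertex -0.149 0.785 1.102
endloop
endfacet
facet normal 0.807 -0.081 -0.586
outer loop
vertex 1.029 0.622 2.747
vertex 0.906 -0.461 2.728
vertex -0.149 0.785 1.102
endloop
endfacet
facet normal 0.113 0.993 0.018
outer loop
vertex -0.149 0.785 1.102
vertex -0.528 0.778 3.877
vertex 1.029 0.622 2.747
endloop
endfacet
facet normal 0.580 -0.080 0.811
outer loop
vertex 1.029 0.622 2.747
vertex -0.651 -0.305 3.858
vertex 0.906 -0.461 2.728
endloop
endfacet
facet normal 0.580 -0.080 0.811
outer loop
vertex -0.528 0.778 3.877
vertex -0.651 -0.305 3.858
vertex 1.029 0.622 2.747
endloop
endfacet
facet normal -0.131 0.275 0.953
outer loop
vertex -3.575 -0.744 3.604
vertex -4.114 -1.24 3.673
vertex -3.419 -1.429 3.823
endloop
endfacet
facet normal 0.547 0.365 0.753
outer loop
vertex -3.575 -0.744 3.604
vertex -3.419 -1.429 3.823
vertex -2.981 -1.088 3.339
endloop
endfacet
facet normal 0.555 0.809 0.193
outer loop
vertex -3.575 -0.744 3.604
vertex -2.981 -1.088 3.339
vertex -3.407 -0.689 2.89
endloop
endfacet
facet normal -0.119 0.992 0.048
outer loop
vertex -3.575 -0.744 3.604
vertex -3.407 -0.689 2.89
vertex -4.107 -0.783 3.097
endloop
endfacet
facet normal -0.542 0.661 0.518
outer loop
vertex -3.575 -0.744 3.604
vertex -4.107 -0.783 3.097
vertex -4.114 -1.24 3.673
endloop
endfacet
facet normal 0.801 -0.267 0.536
outer loop
vertex -2.981 -1.088 3.339
vertex -3.419 -1.429 3.823
vertex -3.153 -1.797 3.243
endloop
endfacet
facet normal -0.298 -0.414 0.860
outer loop
vertex -3.419 -1.429 3.823
vertex -4.114 -1.24 3.673
vertex -3.853 -1.891 3.45
endloop
endfacet
facet normal -0.964 0.213 0.157
outer loop
vertex -4.114 -1.24 3.673
vertex -4.107 -0.783 3.097
vertex -4.279 -1.492 3.001
endloop
endfacet
facet normal -0.279 0.748 -0.602
outer loop
vertex -4.107 -0.783 3.097
vertex -3.407 -0.689 2.89
vertex -3.841 -1.151 2.517
endloop
endfacet
facet normal 0.812 0.452 -0.369
outer loop
vertex -3.407 -0.689 2.89
vertex -2.981 -1.088 3.339
vertex -3.146 -1.34 2.667
endloop
endfacet
facet normal 0.119 -0.992 -0.048
outer loop
vertex -3.685 -1.836 2.736
vertex -3.153 -1.797 3.243
vertex -3.853 -1.891 3.45
endloop
endfacet
facet normal -0.555 -0.809 -0.193
outer loop
vertex -3.685 -1.836 2.736
vertex -3.853 -1.891 3.45
vertex -4.279 -1.492 3.001
endloop
endfacet
facet normal -0.547 -0.365 -0.753
outer loop
vertex -3.685 -1.836 2.736
vertex -4.279 -1.492 3.001
vertex -3.841 -1.151 2.517
endloop
endfacet
facet normal 0.131 -0.275 -0.953
outer loop
vertex -3.685 -1.836 2.736
vertex -3.841 -1.151 2.517
vertex -3.146 -1.34 2.667
endloop
endfacet
facet normal 0.542 -0.661 -0.518
outer loop
vertex -3.685 -1.836 2.736
vertex -3.146 -1.34 2.667
vertex -3.153 -1.797 3.243
endloop
endfacet
facet normal 0.279 -0.748 0.602
outer loop
vertex -3.853 -1.891 3.45
vertex -3.153 -1.797 3.243
vertex -3.419 -1.429 3.823
endloop
endfacet
facet normal -0.812 -0.452 0.369
outer loop
vertex -4.279 -1.492 3.001
vertex -3.853 -1.891 3.45
vertex -4.114 -1.24 3.673
endloop
endfacet
facet normal -0.801 0.267 -0.536
outer loop
vertex -3.841 -1.151 2.517
vertex -4.279 -1.492 3.001
vertex -4.107 -0.783 3.097
endloop
endfacet
facet normal 0.298 0.414 -0.860
outer loop
vertex -3.146 -1.34 2.667
vertex -3.841 -1.151 2.517
vertex -3.407 -0.689 2.89
endloop
endfacet
facet normal 0.964 -0.213 -0.157
outer loop
vertex -3.153 -1.797 3.243
vertex -3.146 -1.34 2.667
vertex -2.981 -1.088 3.339
endloop
endfacet

endsolid
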